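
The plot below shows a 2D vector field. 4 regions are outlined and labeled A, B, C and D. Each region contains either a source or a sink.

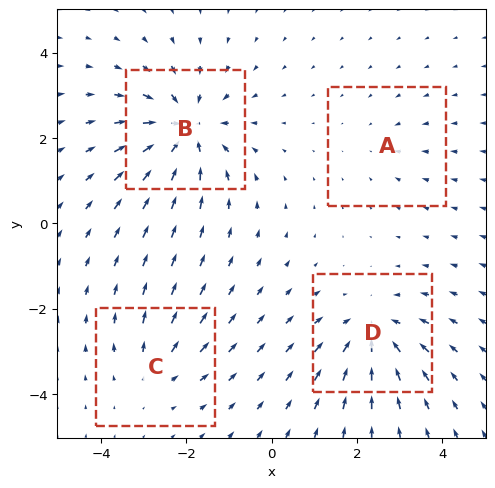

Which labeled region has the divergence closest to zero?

Divergence at each region's feature centre — A: about -2, B: about -7, C: about +3, D: about -5. Region A is closest to zero.

A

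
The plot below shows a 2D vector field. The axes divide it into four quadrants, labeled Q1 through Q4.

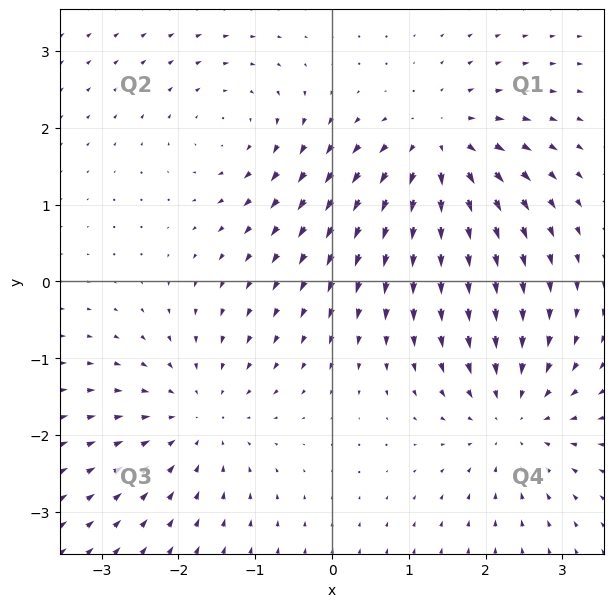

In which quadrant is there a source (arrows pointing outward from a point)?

The source sits at approximately (1.4, 1.7), which lies in quadrant Q1. The divergence there is about +5, positive as expected for a source.

Q1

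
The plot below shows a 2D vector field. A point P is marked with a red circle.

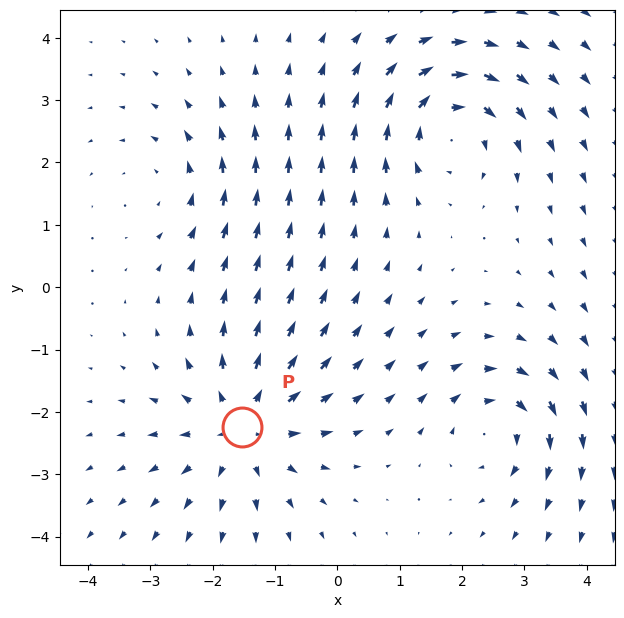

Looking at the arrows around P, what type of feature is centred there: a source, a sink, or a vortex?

At P (-1.5, -2.2) the arrows spread outward. Divergence about +5, curl ≈0 — positive divergence with near-zero curl is a source.

source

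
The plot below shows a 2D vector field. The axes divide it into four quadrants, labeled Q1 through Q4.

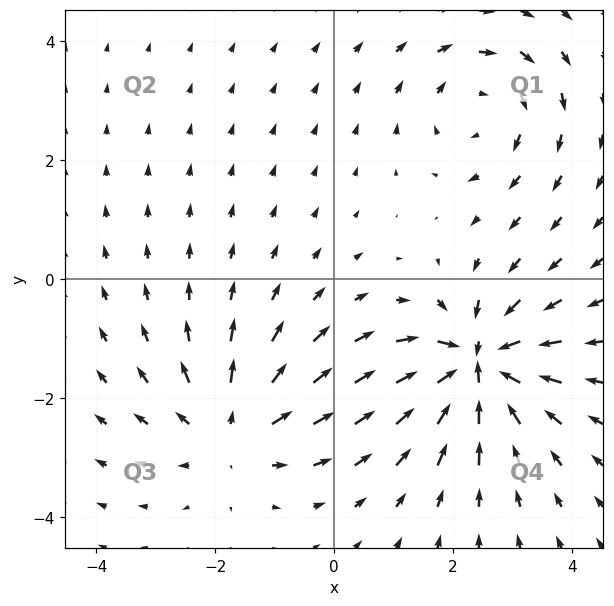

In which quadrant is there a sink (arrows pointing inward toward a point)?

Q4

The sink sits at approximately (2.4, -1.4), which lies in quadrant Q4. The divergence there is about -7, negative as expected for a sink.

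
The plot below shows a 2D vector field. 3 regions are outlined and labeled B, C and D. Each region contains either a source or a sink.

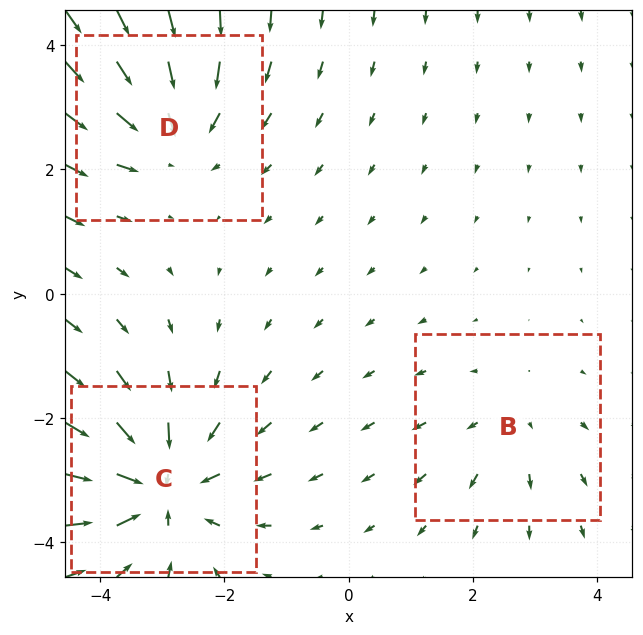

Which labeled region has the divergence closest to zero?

Divergence at each region's feature centre — B: about +2, C: about -5, D: about -3. Region B is closest to zero.

B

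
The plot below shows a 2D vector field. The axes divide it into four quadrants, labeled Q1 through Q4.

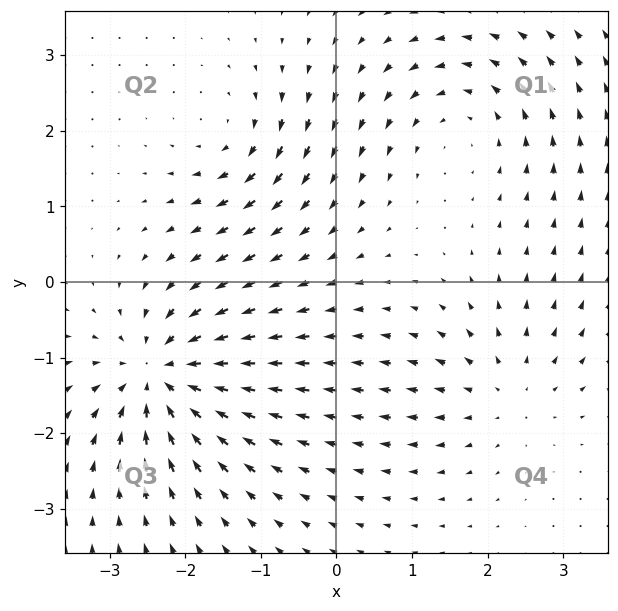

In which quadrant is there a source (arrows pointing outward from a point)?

The source sits at approximately (2.3, -1.5), which lies in quadrant Q4. The divergence there is about +3, positive as expected for a source.

Q4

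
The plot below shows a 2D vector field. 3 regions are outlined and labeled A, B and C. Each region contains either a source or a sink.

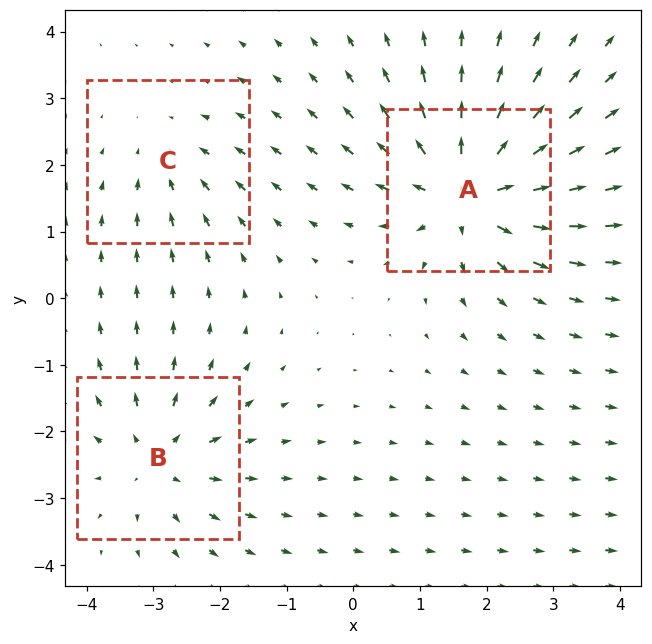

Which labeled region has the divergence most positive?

Divergence at each region's feature centre — A: about +5, B: about +3, C: about -2. Region A is most positive.

A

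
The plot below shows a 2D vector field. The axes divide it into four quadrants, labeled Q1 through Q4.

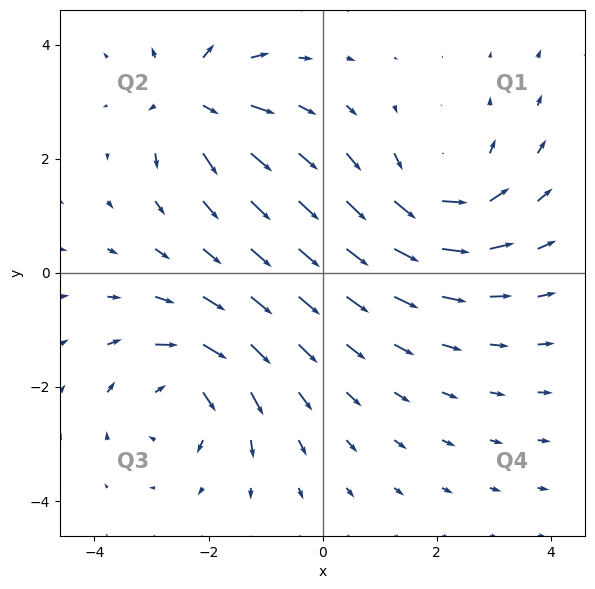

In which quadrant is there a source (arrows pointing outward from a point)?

Q2

The source sits at approximately (-2.3, 3.0), which lies in quadrant Q2. The divergence there is about +5, positive as expected for a source.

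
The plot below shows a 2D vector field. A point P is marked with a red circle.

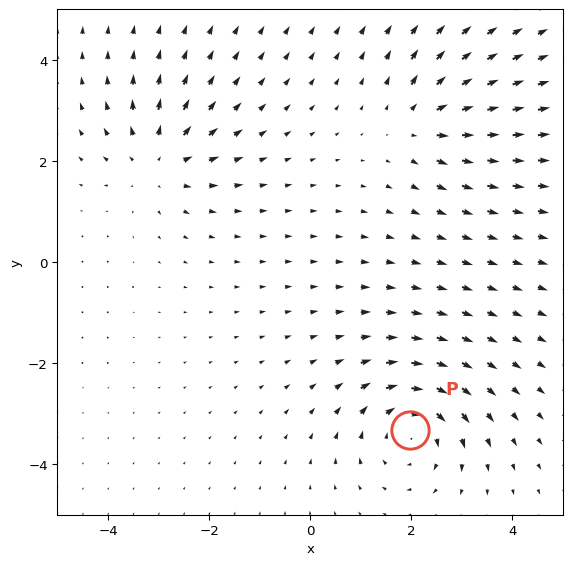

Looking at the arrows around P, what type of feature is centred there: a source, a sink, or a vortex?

vortex

At P (2.0, -3.3) the arrows circulate clockwise. Divergence ≈0, curl about -5 — near-zero divergence with nonzero curl is a vortex.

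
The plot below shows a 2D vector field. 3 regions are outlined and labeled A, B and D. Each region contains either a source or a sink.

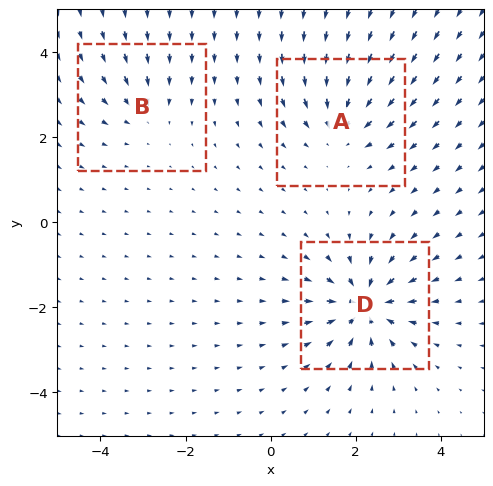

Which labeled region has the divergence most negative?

D

Divergence at each region's feature centre — A: about -4, B: about -3, D: about -6. Region D is most negative.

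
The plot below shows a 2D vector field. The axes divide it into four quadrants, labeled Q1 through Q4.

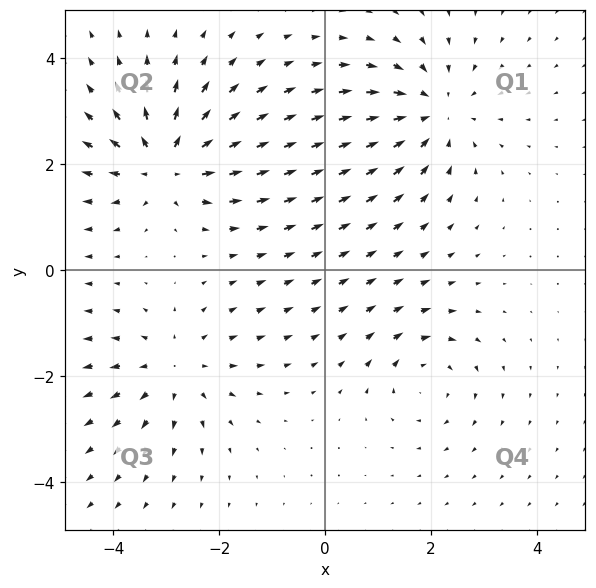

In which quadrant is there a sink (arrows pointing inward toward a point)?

Q1

The sink sits at approximately (2.1, 3.0), which lies in quadrant Q1. The divergence there is about -4, negative as expected for a sink.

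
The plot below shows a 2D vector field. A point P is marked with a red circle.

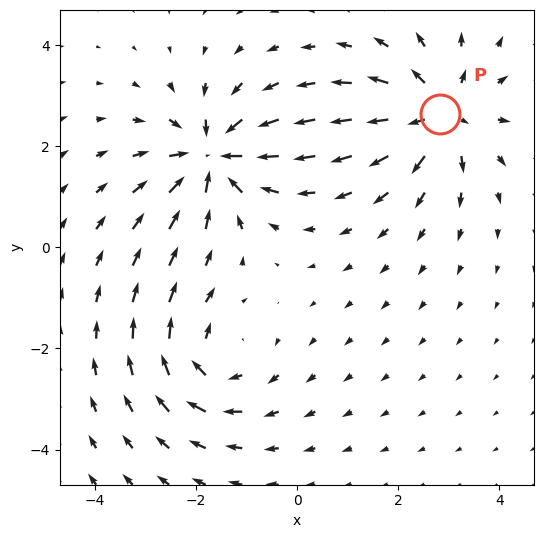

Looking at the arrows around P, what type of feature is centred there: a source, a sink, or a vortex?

At P (2.8, 2.6) the arrows spread outward. Divergence about +5, curl ≈0 — positive divergence with near-zero curl is a source.

source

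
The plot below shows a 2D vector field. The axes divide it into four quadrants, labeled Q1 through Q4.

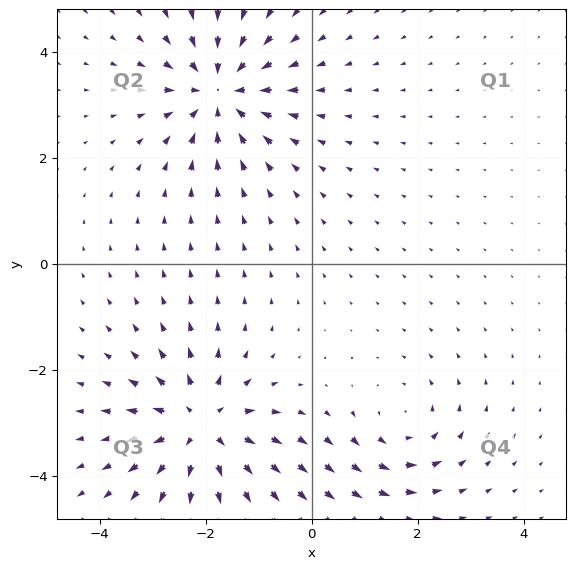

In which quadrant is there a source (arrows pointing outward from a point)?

The source sits at approximately (-2.1, -3.1), which lies in quadrant Q3. The divergence there is about +5, positive as expected for a source.

Q3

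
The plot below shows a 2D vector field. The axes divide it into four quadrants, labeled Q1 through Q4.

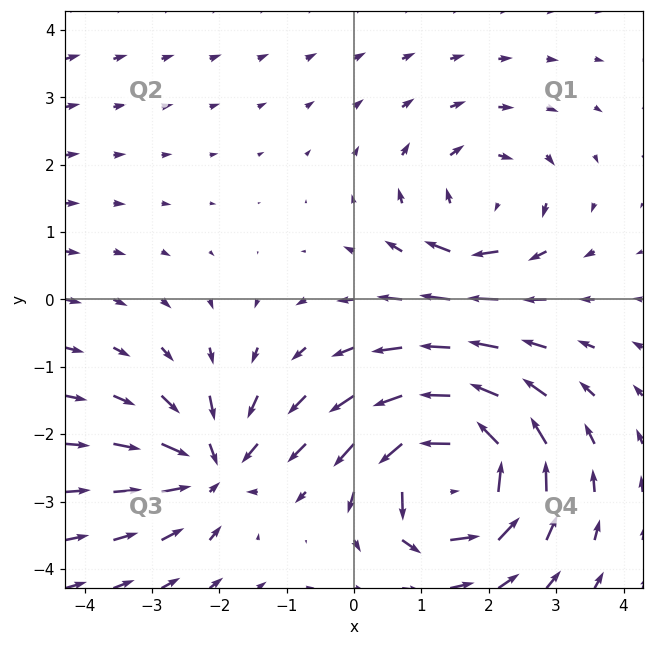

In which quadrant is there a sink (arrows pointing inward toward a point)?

The sink sits at approximately (-2.1, -2.5), which lies in quadrant Q3. The divergence there is about -4, negative as expected for a sink.

Q3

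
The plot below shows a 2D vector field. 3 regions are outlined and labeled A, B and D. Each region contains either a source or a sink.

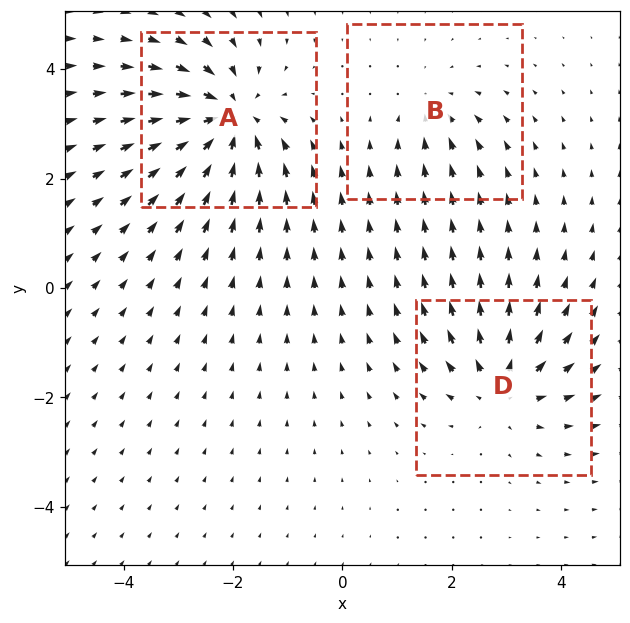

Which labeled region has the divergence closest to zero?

Divergence at each region's feature centre — A: about -5, B: about -2, D: about +4. Region B is closest to zero.

B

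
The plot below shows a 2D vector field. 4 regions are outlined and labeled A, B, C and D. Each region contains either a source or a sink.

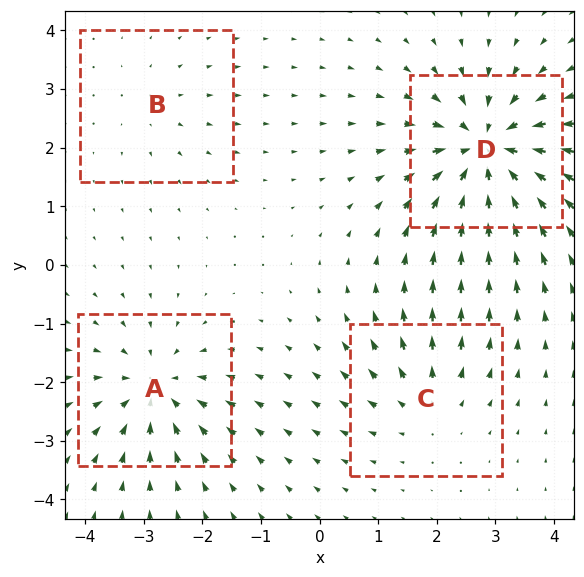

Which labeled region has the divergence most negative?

Divergence at each region's feature centre — A: about -5, B: about +2, C: about +3, D: about -8. Region D is most negative.

D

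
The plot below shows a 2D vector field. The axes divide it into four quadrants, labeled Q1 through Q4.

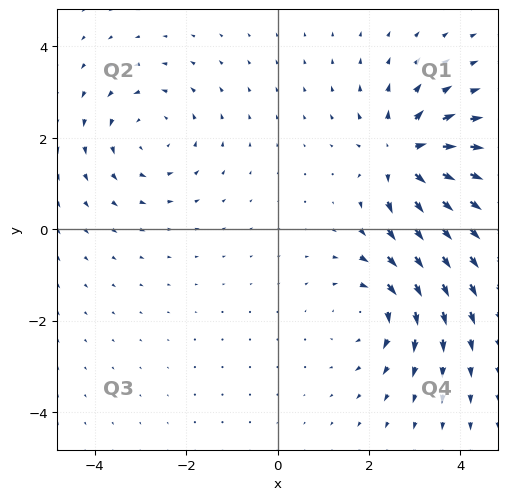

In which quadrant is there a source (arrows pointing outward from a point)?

Q1

The source sits at approximately (2.8, 1.6), which lies in quadrant Q1. The divergence there is about +5, positive as expected for a source.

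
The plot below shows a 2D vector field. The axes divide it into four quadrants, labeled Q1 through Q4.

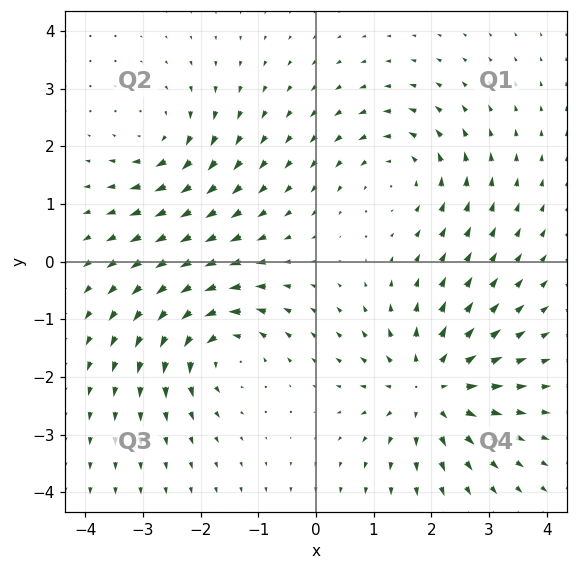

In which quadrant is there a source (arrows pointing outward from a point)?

Q4

The source sits at approximately (2.0, -2.2), which lies in quadrant Q4. The divergence there is about +5, positive as expected for a source.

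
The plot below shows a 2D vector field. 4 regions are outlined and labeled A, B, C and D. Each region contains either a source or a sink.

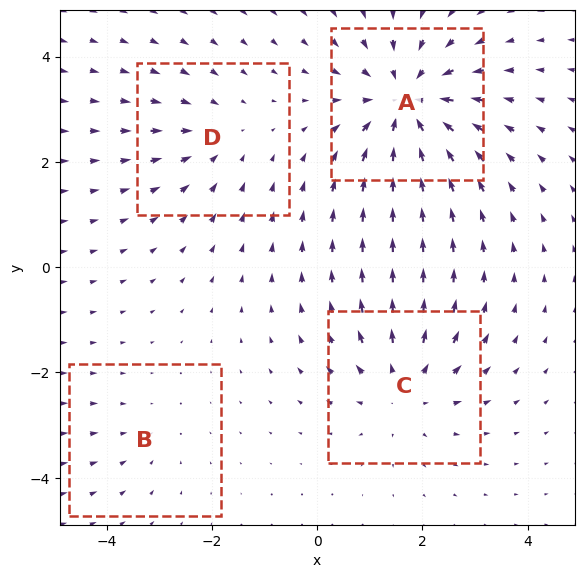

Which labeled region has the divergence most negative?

A

Divergence at each region's feature centre — A: about -6, B: about -2, C: about +4, D: about -3. Region A is most negative.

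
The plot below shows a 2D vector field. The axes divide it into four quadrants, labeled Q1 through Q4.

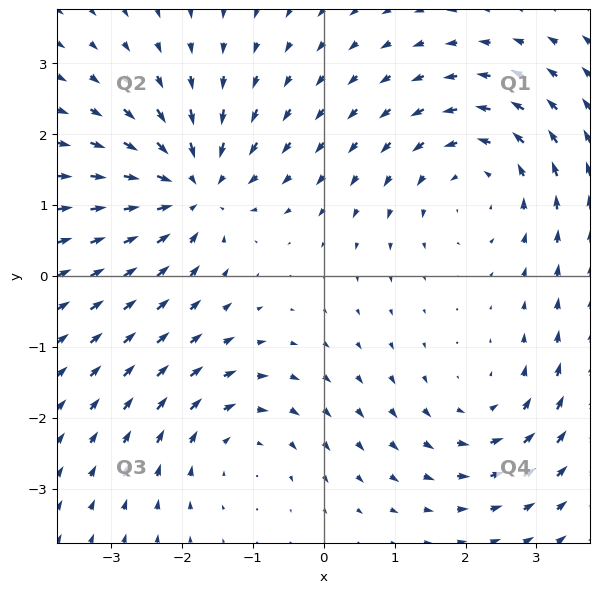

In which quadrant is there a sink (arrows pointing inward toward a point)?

The sink sits at approximately (-1.9, 1.2), which lies in quadrant Q2. The divergence there is about -6, negative as expected for a sink.

Q2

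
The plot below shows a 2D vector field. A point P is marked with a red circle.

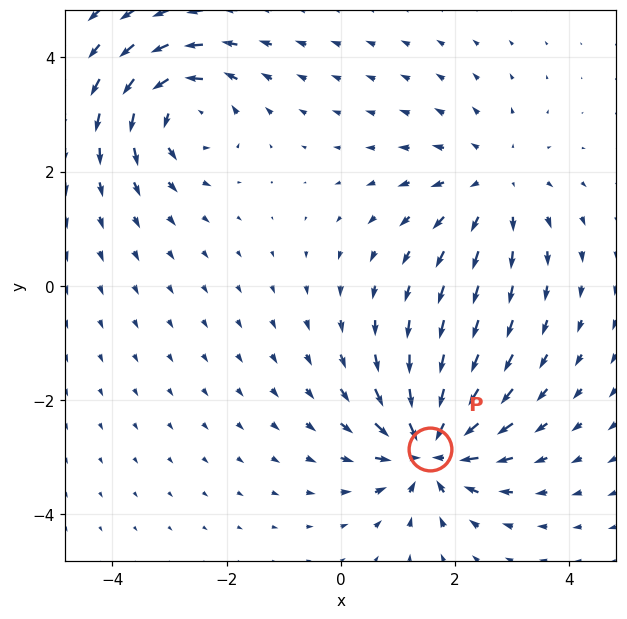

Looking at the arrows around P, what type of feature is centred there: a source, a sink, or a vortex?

At P (1.6, -2.9) the arrows converge inward. Divergence about -7, curl ≈0 — negative divergence with near-zero curl is a sink.

sink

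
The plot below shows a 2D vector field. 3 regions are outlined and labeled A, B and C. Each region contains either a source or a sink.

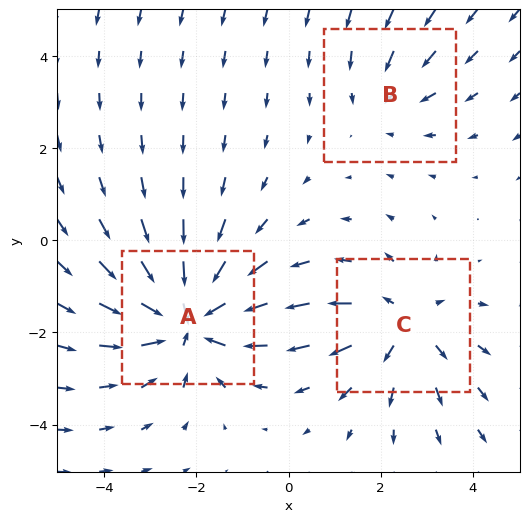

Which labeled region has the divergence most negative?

Divergence at each region's feature centre — A: about -5, B: about -2, C: about +3. Region A is most negative.

A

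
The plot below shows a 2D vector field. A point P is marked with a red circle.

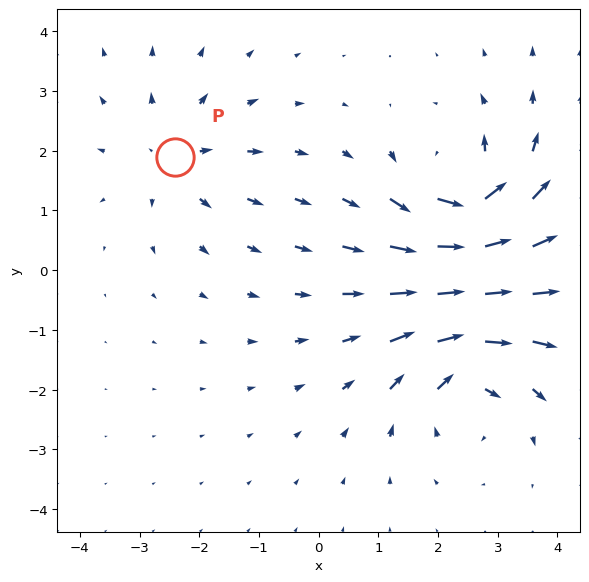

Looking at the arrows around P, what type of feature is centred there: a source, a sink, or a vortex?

At P (-2.4, 1.9) the arrows spread outward. Divergence about +3, curl ≈0 — positive divergence with near-zero curl is a source.

source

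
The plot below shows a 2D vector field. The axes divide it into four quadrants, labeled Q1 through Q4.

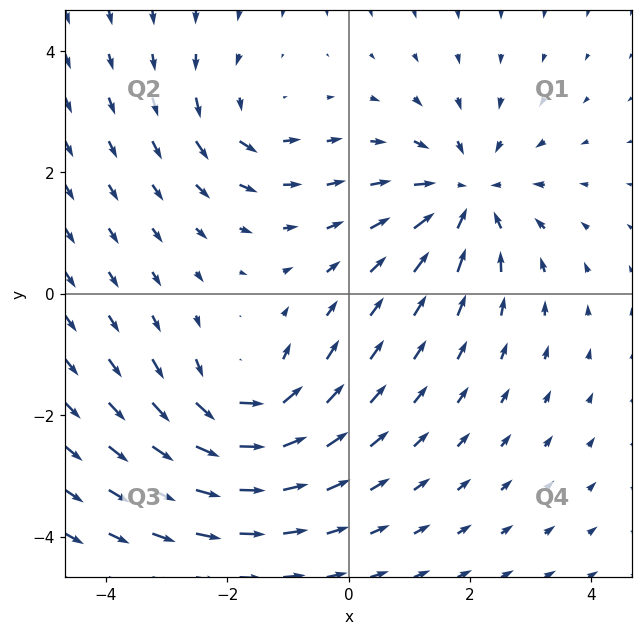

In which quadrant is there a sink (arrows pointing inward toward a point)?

The sink sits at approximately (1.9, 1.6), which lies in quadrant Q1. The divergence there is about -5, negative as expected for a sink.

Q1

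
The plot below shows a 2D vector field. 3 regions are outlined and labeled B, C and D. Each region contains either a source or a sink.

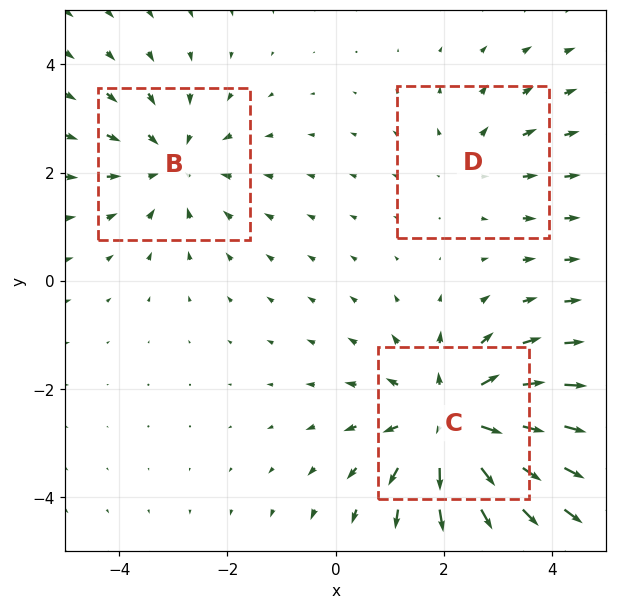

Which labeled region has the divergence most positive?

C

Divergence at each region's feature centre — B: about -3, C: about +4, D: about +2. Region C is most positive.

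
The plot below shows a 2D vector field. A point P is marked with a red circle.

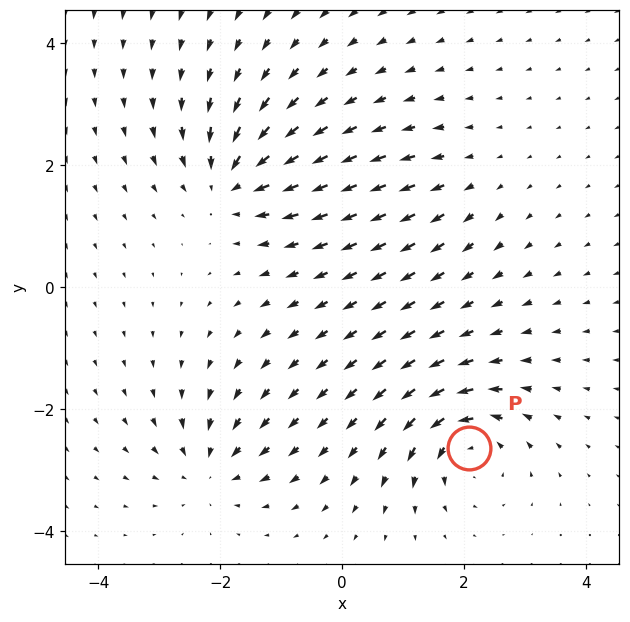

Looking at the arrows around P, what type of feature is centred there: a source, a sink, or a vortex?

At P (2.1, -2.6) the arrows circulate counterclockwise. Divergence ≈0, curl about +6 — near-zero divergence with nonzero curl is a vortex.

vortex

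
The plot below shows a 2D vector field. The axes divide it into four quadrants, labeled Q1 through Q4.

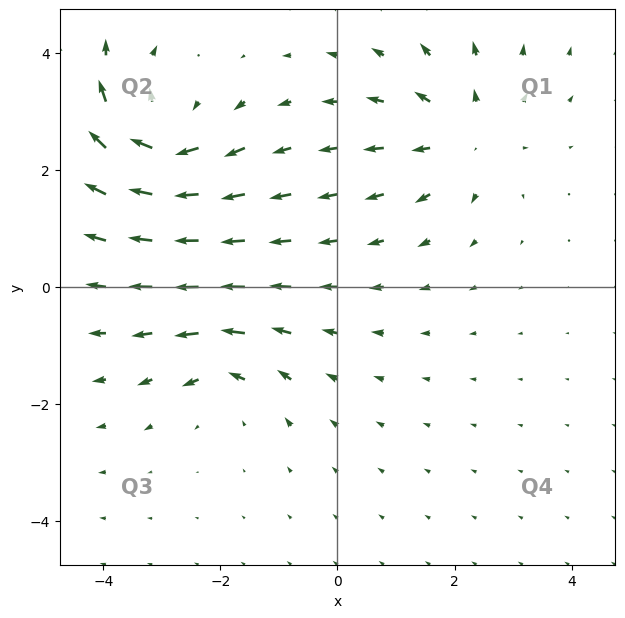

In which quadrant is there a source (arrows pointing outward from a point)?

Q1

The source sits at approximately (2.2, 2.6), which lies in quadrant Q1. The divergence there is about +4, positive as expected for a source.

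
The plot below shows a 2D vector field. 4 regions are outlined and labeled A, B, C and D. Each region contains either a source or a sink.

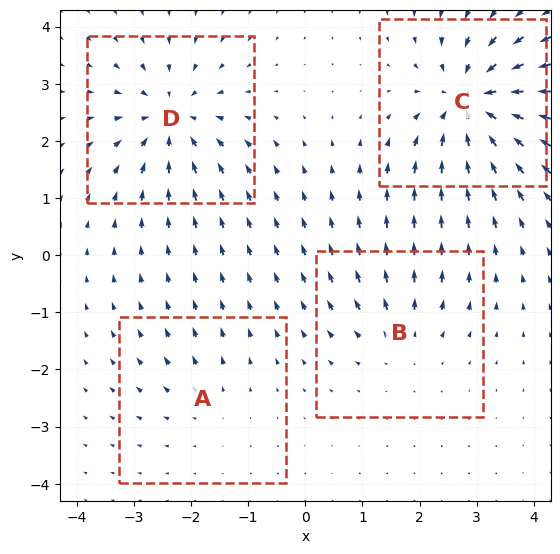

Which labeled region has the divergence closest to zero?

A

Divergence at each region's feature centre — A: about +2, B: about +3, C: about -7, D: about -6. Region A is closest to zero.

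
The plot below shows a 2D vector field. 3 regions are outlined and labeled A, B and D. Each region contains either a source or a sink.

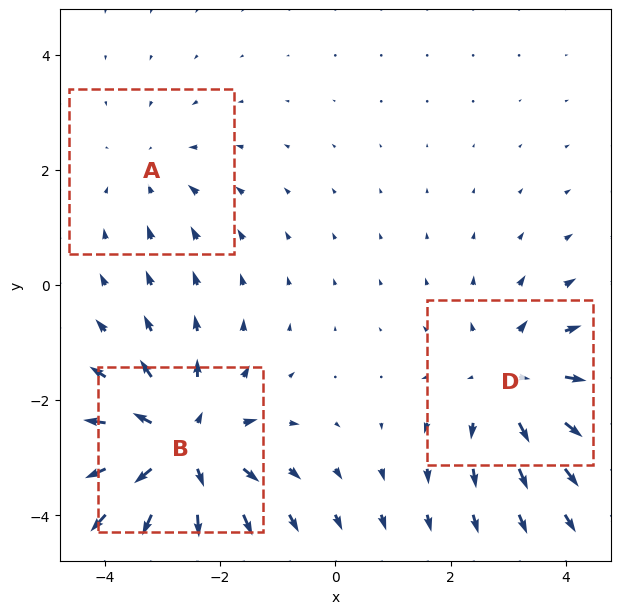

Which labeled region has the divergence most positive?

Divergence at each region's feature centre — A: about -2, B: about +4, D: about +3. Region B is most positive.

B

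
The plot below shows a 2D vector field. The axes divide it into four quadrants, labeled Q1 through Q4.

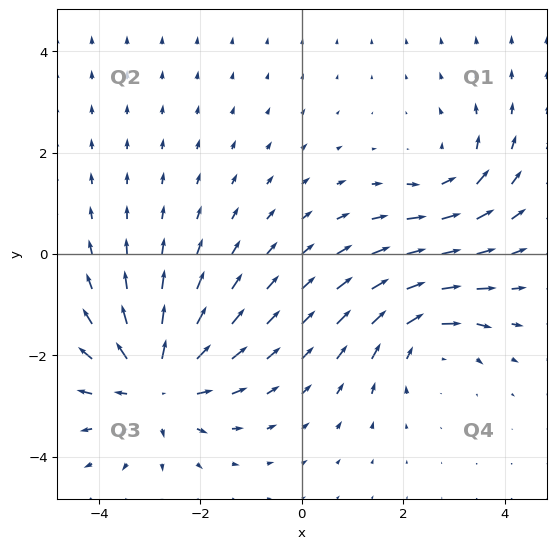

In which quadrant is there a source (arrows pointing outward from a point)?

Q3

The source sits at approximately (-2.9, -2.6), which lies in quadrant Q3. The divergence there is about +5, positive as expected for a source.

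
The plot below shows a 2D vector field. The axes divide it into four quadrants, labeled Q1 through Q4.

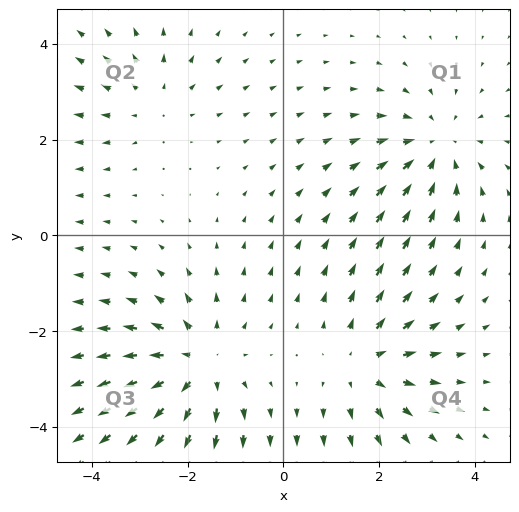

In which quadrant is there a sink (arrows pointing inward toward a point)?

The sink sits at approximately (3.2, 1.9), which lies in quadrant Q1. The divergence there is about -3, negative as expected for a sink.

Q1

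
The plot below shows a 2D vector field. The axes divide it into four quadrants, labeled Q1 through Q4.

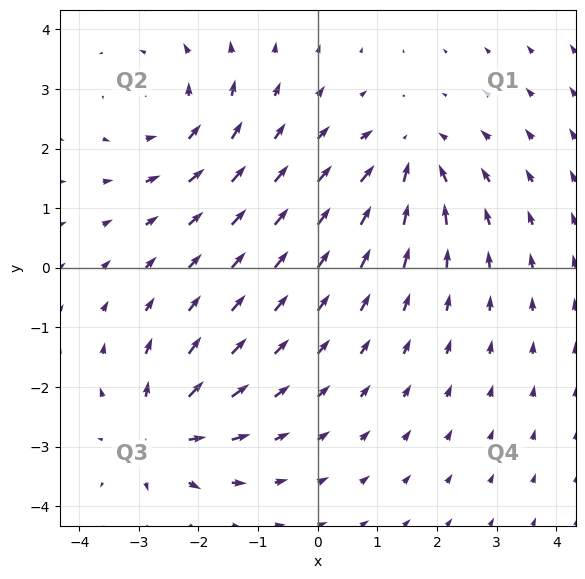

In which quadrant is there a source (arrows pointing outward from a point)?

The source sits at approximately (-2.6, -2.8), which lies in quadrant Q3. The divergence there is about +5, positive as expected for a source.

Q3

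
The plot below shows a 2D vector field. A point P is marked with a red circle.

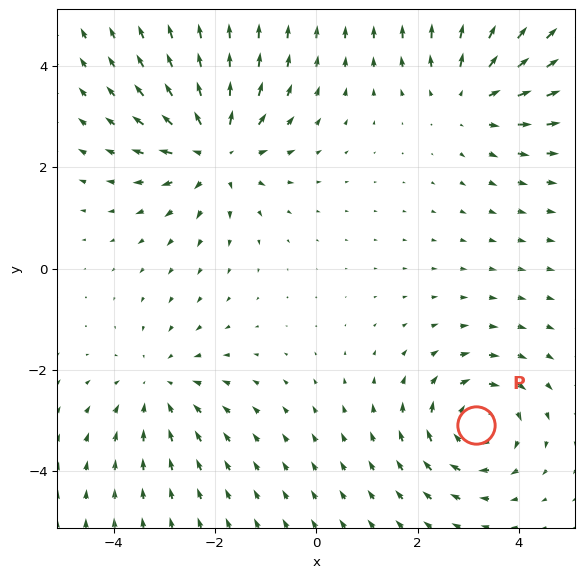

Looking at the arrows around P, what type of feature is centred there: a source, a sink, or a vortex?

vortex

At P (3.1, -3.1) the arrows circulate clockwise. Divergence ≈0, curl about -5 — near-zero divergence with nonzero curl is a vortex.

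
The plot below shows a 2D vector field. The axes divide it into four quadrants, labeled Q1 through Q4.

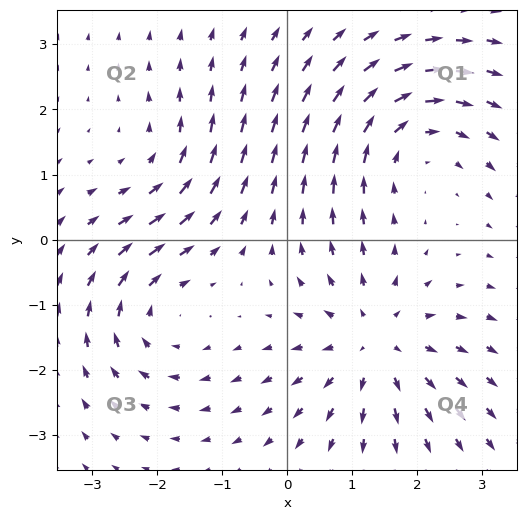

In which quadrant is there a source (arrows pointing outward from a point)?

The source sits at approximately (1.3, -1.6), which lies in quadrant Q4. The divergence there is about +4, positive as expected for a source.

Q4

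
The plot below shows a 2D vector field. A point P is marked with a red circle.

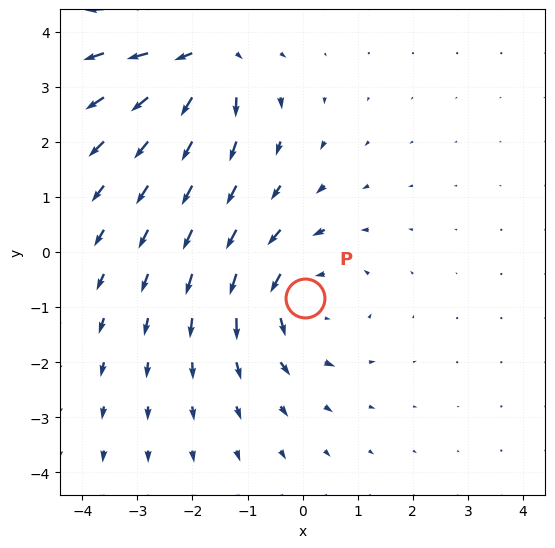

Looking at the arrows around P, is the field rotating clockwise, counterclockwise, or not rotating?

counterclockwise

Near P at (0.1, -0.8) the arrows circulate counterclockwise. The curl (z-component) there is about +2; positive curl means counterclockwise rotation.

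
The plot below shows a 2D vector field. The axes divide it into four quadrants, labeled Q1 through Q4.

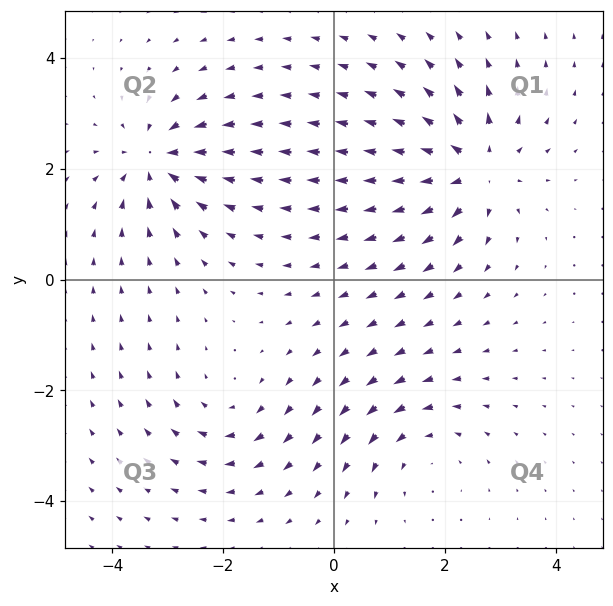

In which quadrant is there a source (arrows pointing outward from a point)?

The source sits at approximately (2.5, 2.0), which lies in quadrant Q1. The divergence there is about +5, positive as expected for a source.

Q1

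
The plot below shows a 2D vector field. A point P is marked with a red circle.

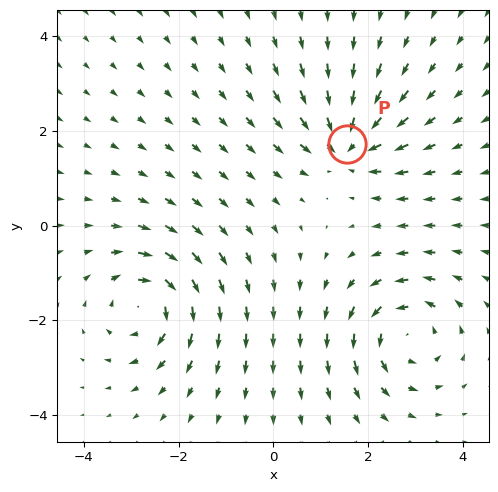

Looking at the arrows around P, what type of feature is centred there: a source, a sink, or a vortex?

At P (1.6, 1.7) the arrows converge inward. Divergence about -6, curl ≈0 — negative divergence with near-zero curl is a sink.

sink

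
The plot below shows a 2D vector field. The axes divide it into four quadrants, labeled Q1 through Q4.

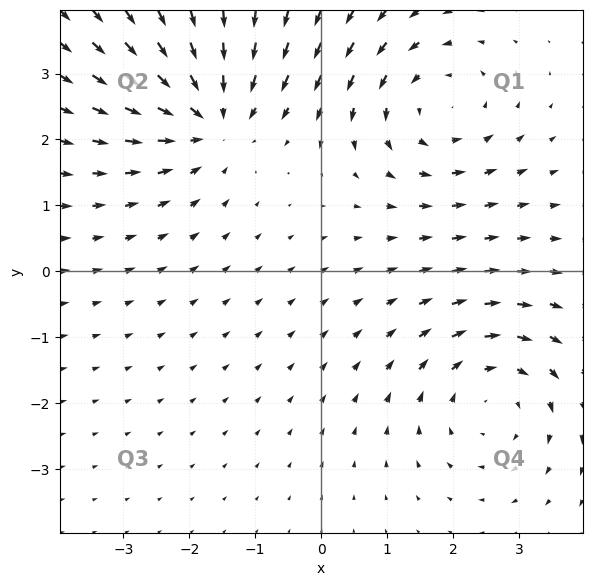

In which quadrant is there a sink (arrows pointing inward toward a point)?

The sink sits at approximately (-1.7, 2.3), which lies in quadrant Q2. The divergence there is about -5, negative as expected for a sink.

Q2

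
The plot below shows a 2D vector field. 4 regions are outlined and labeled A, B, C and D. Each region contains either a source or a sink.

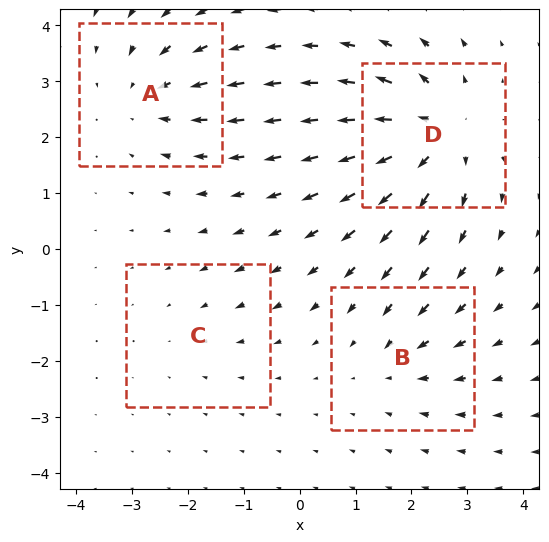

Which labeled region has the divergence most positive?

D

Divergence at each region's feature centre — A: about -4, B: about -3, C: about -2, D: about +6. Region D is most positive.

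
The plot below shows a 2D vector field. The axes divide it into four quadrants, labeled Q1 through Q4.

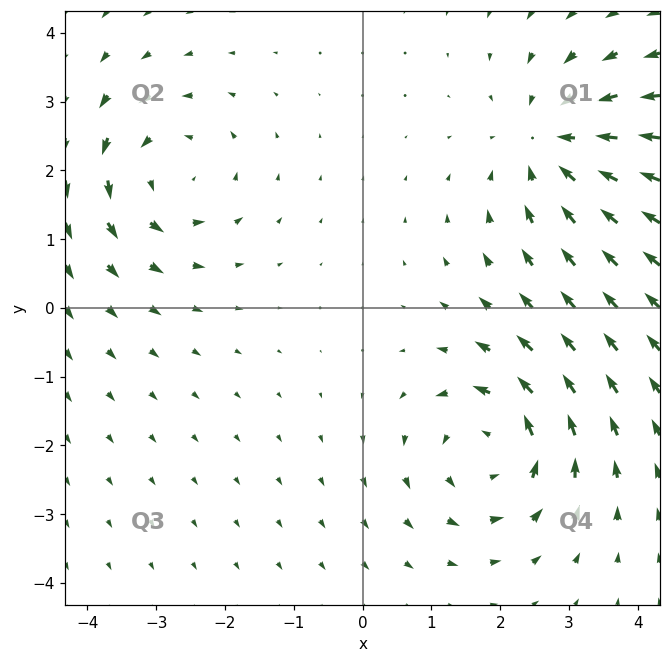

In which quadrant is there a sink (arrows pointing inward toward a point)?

Q1

The sink sits at approximately (2.8, 2.4), which lies in quadrant Q1. The divergence there is about -3, negative as expected for a sink.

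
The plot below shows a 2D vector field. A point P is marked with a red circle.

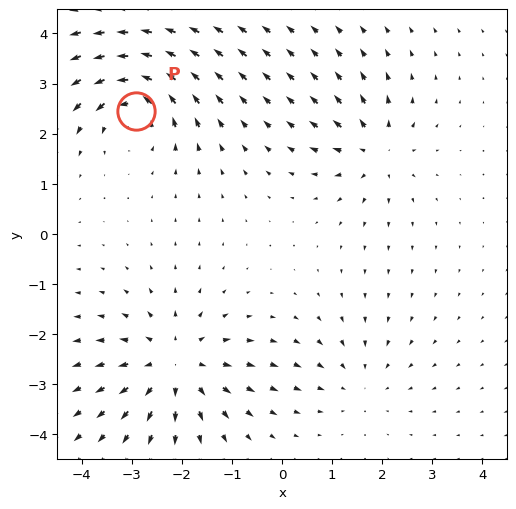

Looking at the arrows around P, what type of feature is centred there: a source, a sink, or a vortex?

vortex

At P (-2.9, 2.5) the arrows circulate counterclockwise. Divergence ≈0, curl about +5 — near-zero divergence with nonzero curl is a vortex.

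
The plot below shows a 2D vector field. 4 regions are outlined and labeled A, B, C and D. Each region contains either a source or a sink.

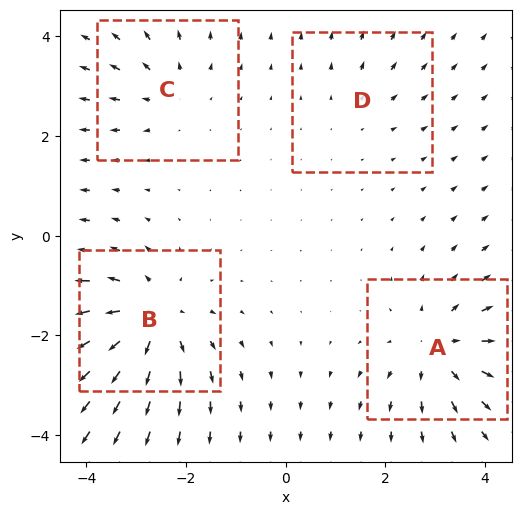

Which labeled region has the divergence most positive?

B

Divergence at each region's feature centre — A: about +5, B: about +6, C: about +3, D: about +2. Region B is most positive.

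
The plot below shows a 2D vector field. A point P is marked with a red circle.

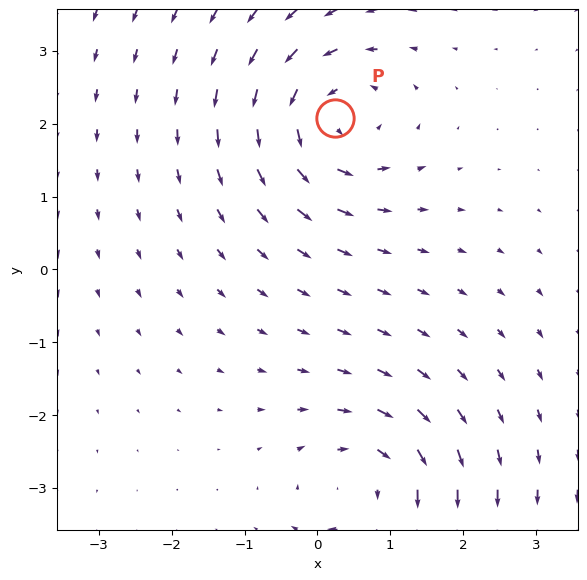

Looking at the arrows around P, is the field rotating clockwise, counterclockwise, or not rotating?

counterclockwise

Near P at (0.2, 2.1) the arrows circulate counterclockwise. The curl (z-component) there is about +4; positive curl means counterclockwise rotation.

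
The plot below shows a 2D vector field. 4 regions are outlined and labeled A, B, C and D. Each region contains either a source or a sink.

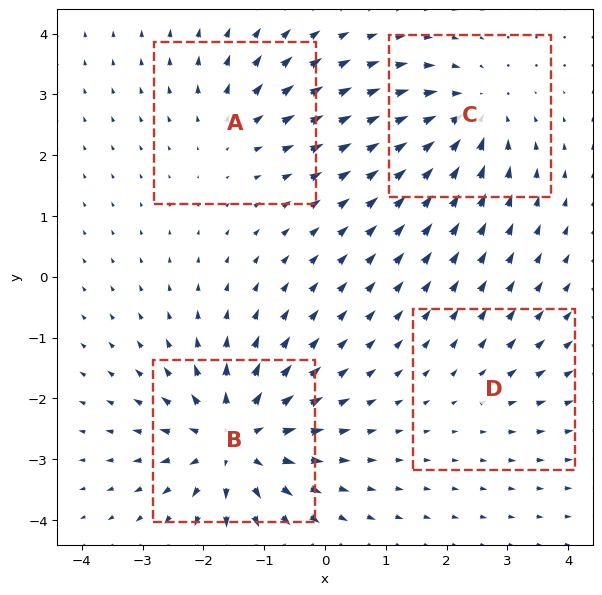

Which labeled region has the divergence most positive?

B

Divergence at each region's feature centre — A: about +3, B: about +7, C: about -5, D: about +2. Region B is most positive.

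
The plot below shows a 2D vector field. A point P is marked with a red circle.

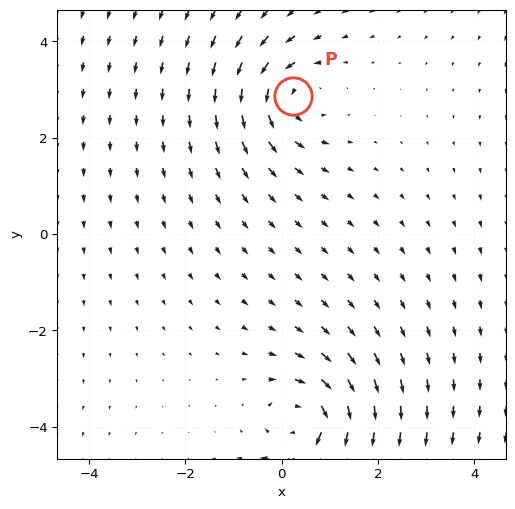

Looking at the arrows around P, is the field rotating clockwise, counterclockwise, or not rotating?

Near P at (0.2, 2.9) the arrows circulate counterclockwise. The curl (z-component) there is about +4; positive curl means counterclockwise rotation.

counterclockwise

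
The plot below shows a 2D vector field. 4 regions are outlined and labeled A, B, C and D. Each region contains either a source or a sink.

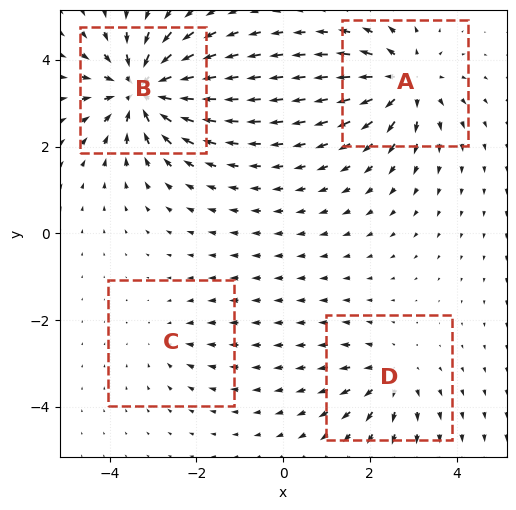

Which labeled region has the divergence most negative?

Divergence at each region's feature centre — A: about +5, B: about -8, C: about -2, D: about +4. Region B is most negative.

B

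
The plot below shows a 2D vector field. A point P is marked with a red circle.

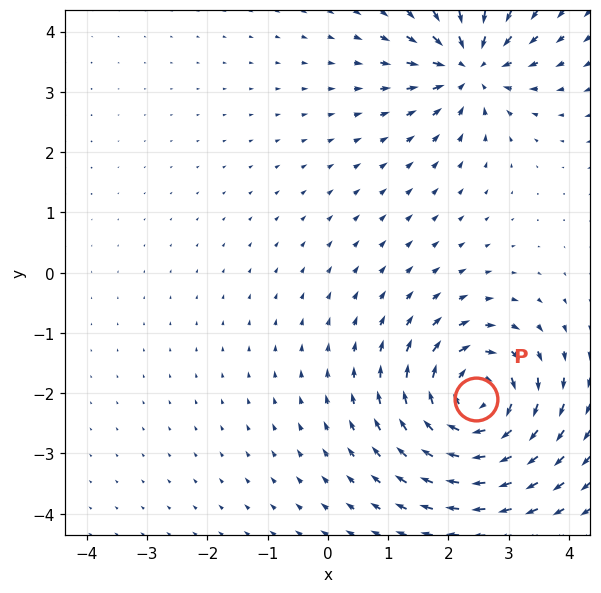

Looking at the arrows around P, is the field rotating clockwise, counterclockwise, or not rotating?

Near P at (2.5, -2.1) the arrows circulate clockwise. The curl (z-component) there is about -7; negative curl means clockwise rotation.

clockwise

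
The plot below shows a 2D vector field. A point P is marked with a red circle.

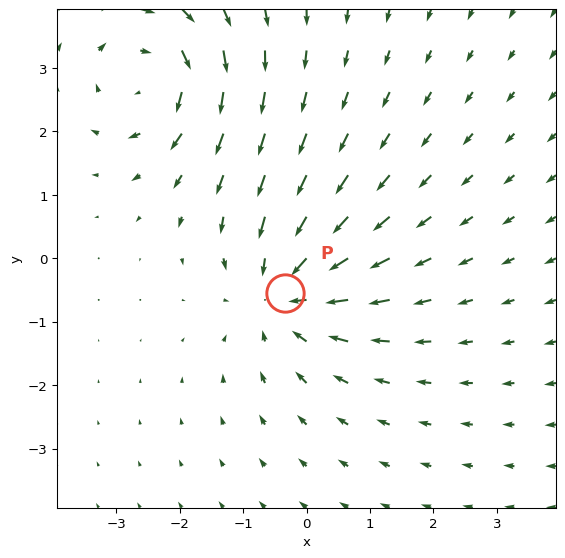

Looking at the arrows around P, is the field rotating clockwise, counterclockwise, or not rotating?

not rotating

Near P at (-0.3, -0.6) the arrows show no circulation. The curl there is ≈0.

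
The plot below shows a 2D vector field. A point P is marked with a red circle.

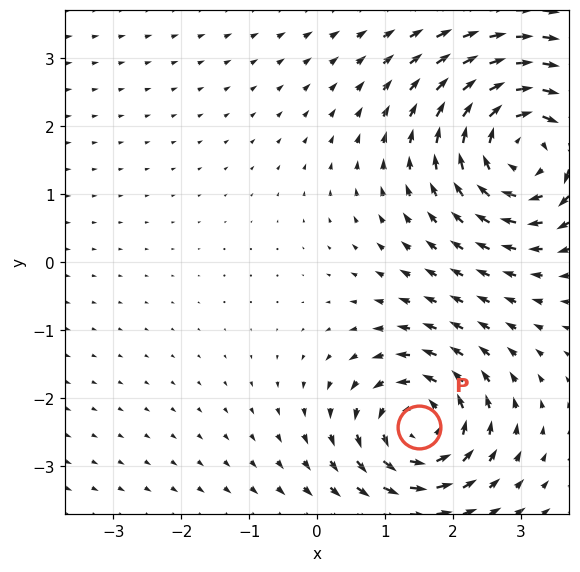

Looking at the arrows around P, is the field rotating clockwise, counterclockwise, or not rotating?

counterclockwise

Near P at (1.5, -2.4) the arrows circulate counterclockwise. The curl (z-component) there is about +5; positive curl means counterclockwise rotation.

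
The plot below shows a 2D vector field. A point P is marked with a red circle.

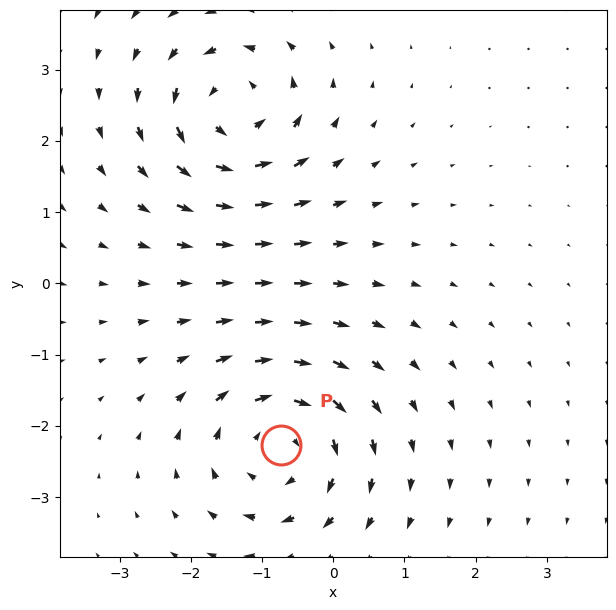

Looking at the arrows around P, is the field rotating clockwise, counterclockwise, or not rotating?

clockwise

Near P at (-0.7, -2.3) the arrows circulate clockwise. The curl (z-component) there is about -5; negative curl means clockwise rotation.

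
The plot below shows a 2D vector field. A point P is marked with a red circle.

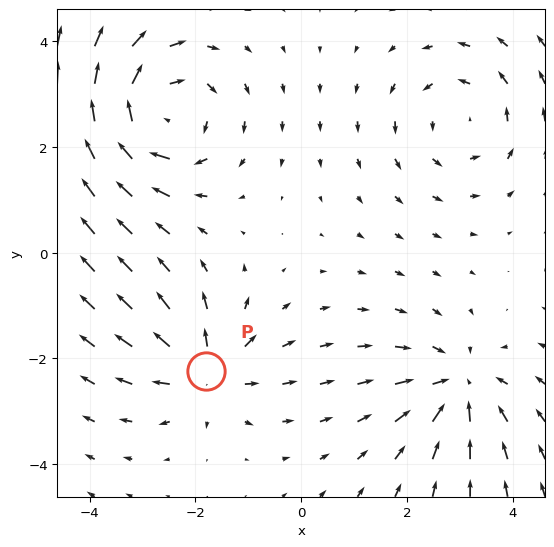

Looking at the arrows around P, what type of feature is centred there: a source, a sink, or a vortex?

At P (-1.8, -2.2) the arrows spread outward. Divergence about +4, curl ≈0 — positive divergence with near-zero curl is a source.

source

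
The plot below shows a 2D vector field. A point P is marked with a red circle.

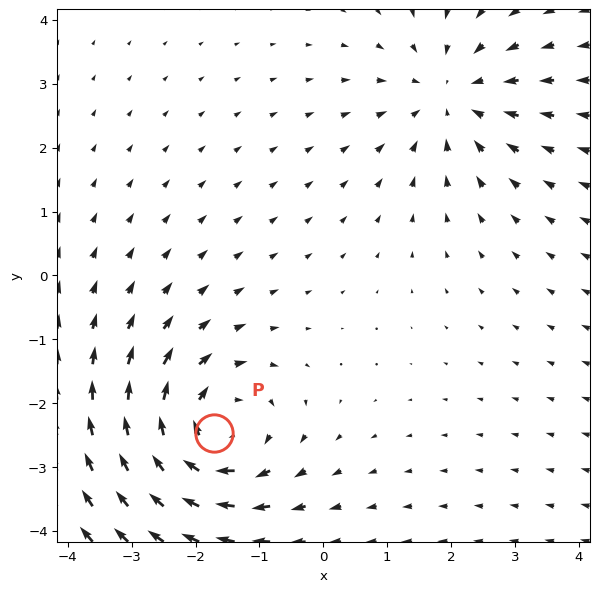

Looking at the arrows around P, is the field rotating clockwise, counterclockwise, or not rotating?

Near P at (-1.7, -2.5) the arrows circulate clockwise. The curl (z-component) there is about -4; negative curl means clockwise rotation.

clockwise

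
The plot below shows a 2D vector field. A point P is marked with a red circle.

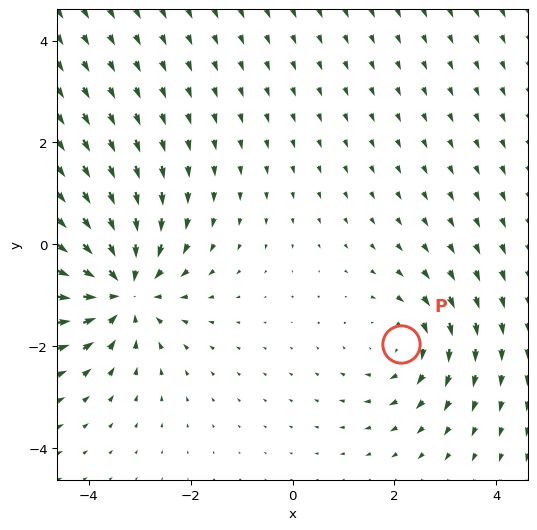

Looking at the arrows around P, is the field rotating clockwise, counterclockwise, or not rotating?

clockwise

Near P at (2.1, -2.0) the arrows circulate clockwise. The curl (z-component) there is about -3; negative curl means clockwise rotation.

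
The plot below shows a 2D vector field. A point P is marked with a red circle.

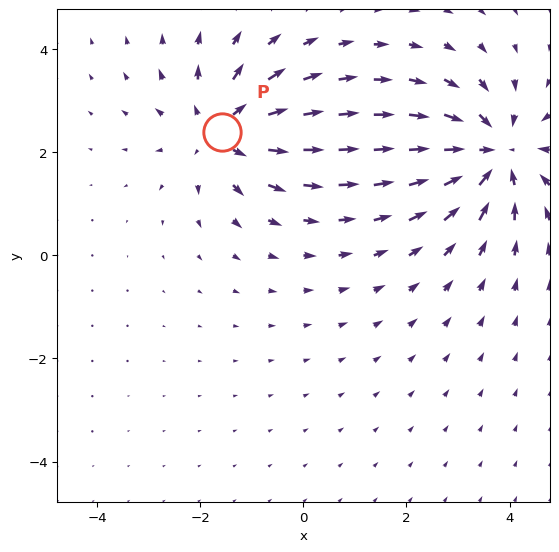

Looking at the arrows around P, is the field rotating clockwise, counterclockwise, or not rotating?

Near P at (-1.6, 2.4) the arrows show no circulation. The curl there is ≈0.

not rotating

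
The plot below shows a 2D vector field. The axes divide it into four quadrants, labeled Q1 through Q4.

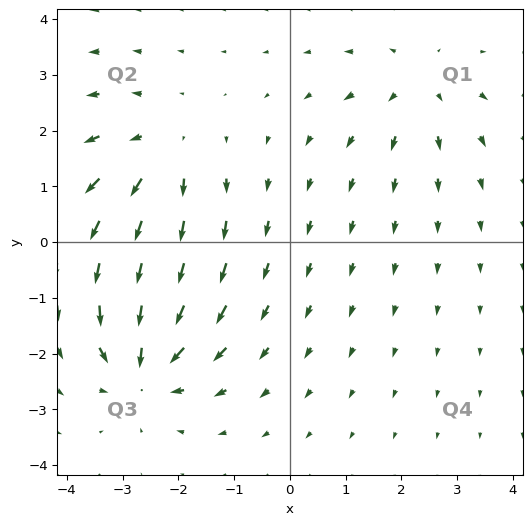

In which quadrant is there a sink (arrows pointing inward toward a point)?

Q3

The sink sits at approximately (-2.6, -2.2), which lies in quadrant Q3. The divergence there is about -6, negative as expected for a sink.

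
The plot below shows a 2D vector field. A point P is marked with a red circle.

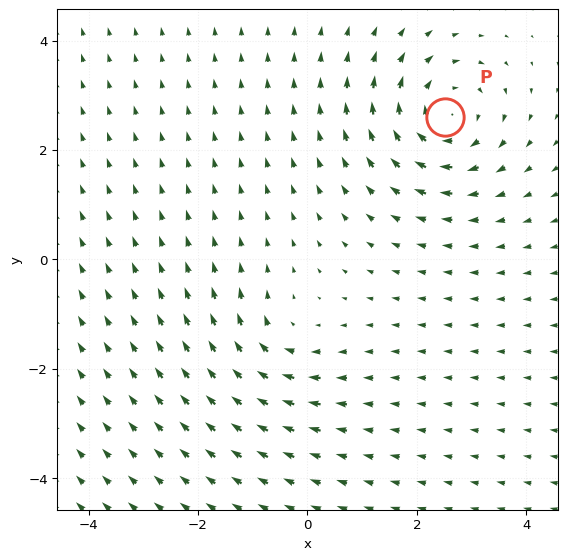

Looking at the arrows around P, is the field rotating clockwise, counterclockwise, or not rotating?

Near P at (2.5, 2.6) the arrows circulate clockwise. The curl (z-component) there is about -5; negative curl means clockwise rotation.

clockwise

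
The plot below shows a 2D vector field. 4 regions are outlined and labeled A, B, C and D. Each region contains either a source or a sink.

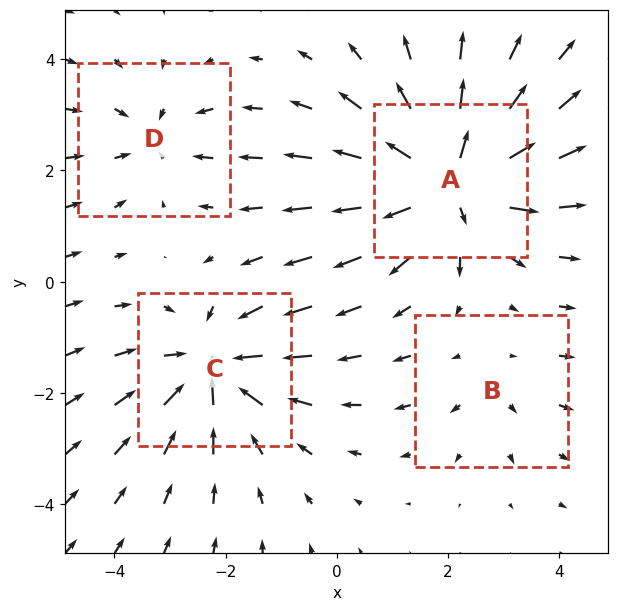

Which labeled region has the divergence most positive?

Divergence at each region's feature centre — A: about +6, B: about +2, C: about -5, D: about -3. Region A is most positive.

A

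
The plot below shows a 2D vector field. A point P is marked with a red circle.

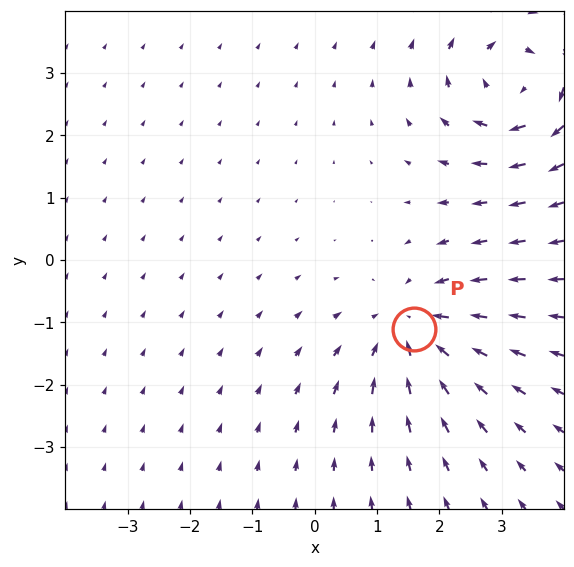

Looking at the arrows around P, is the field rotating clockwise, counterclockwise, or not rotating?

Near P at (1.6, -1.1) the arrows show no circulation. The curl there is ≈0.

not rotating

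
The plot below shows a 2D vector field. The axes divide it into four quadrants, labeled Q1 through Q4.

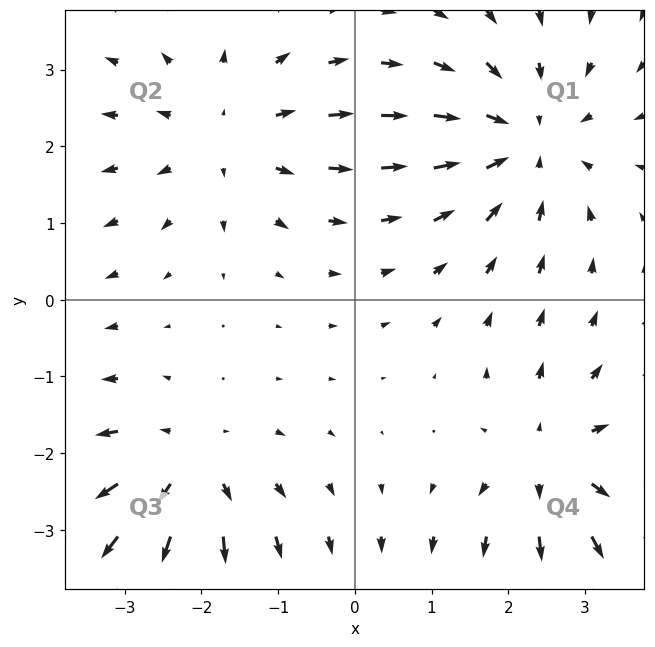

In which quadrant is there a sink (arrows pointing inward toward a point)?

Q1

The sink sits at approximately (2.2, 2.1), which lies in quadrant Q1. The divergence there is about -4, negative as expected for a sink.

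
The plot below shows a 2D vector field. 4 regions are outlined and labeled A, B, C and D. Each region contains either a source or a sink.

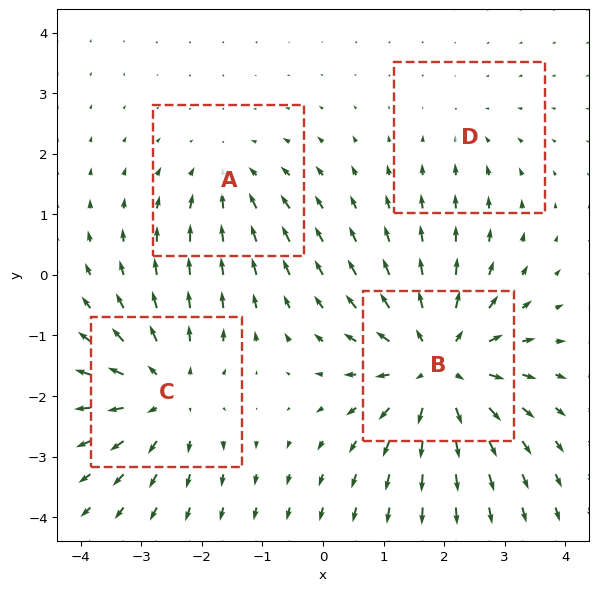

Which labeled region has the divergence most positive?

B

Divergence at each region's feature centre — A: about -3, B: about +6, C: about +5, D: about -2. Region B is most positive.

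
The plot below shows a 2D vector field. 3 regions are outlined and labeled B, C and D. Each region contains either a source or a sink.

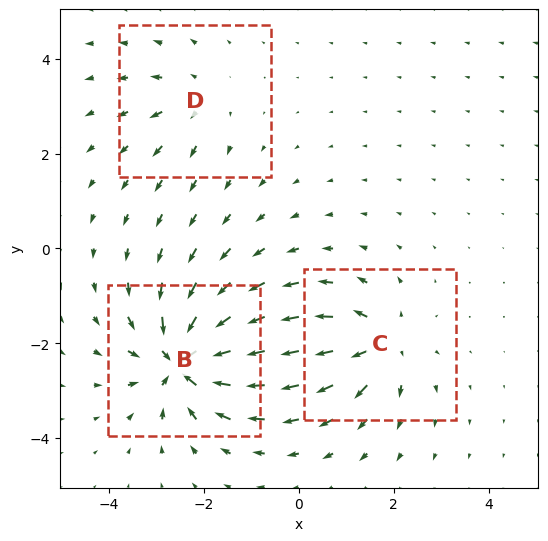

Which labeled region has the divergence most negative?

B

Divergence at each region's feature centre — B: about -6, C: about +4, D: about +2. Region B is most negative.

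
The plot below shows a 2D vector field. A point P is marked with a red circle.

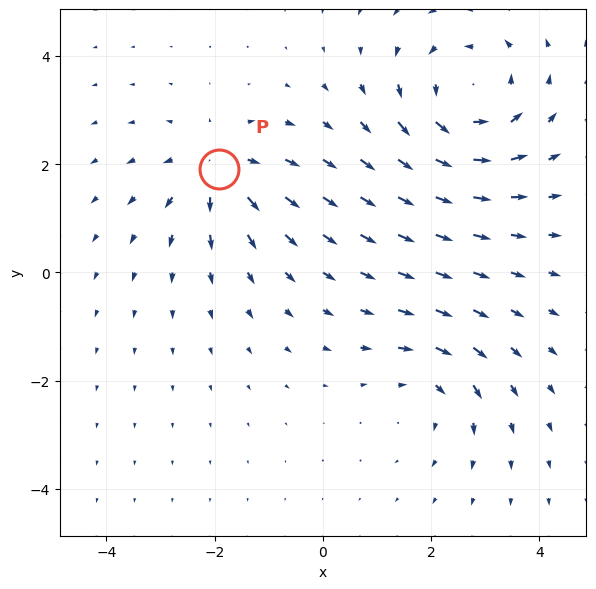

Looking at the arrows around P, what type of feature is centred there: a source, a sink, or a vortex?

source

At P (-1.9, 1.9) the arrows spread outward. Divergence about +4, curl ≈0 — positive divergence with near-zero curl is a source.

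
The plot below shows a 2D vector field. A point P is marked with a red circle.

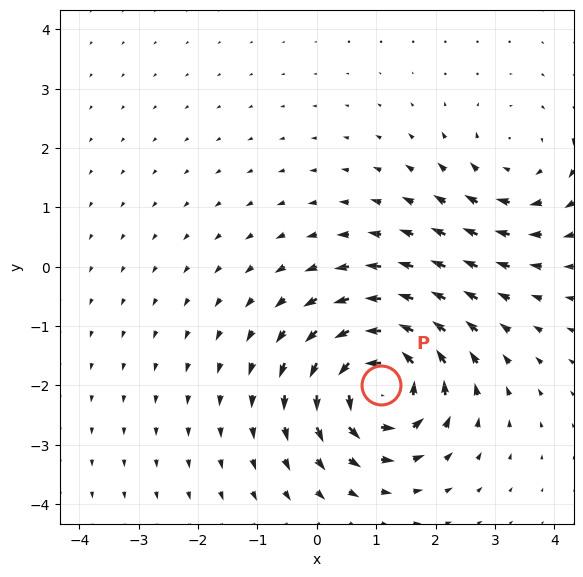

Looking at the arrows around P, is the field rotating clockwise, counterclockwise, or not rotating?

counterclockwise

Near P at (1.1, -2.0) the arrows circulate counterclockwise. The curl (z-component) there is about +6; positive curl means counterclockwise rotation.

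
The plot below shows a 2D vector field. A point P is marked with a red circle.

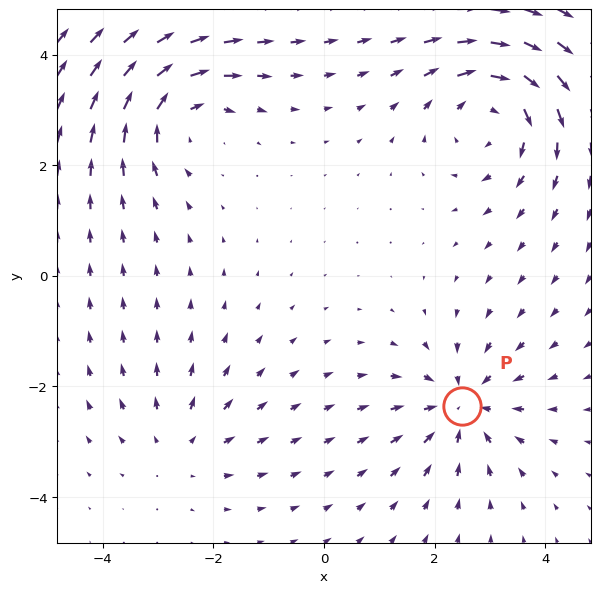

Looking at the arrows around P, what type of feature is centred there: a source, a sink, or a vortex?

sink

At P (2.5, -2.3) the arrows converge inward. Divergence about -4, curl ≈0 — negative divergence with near-zero curl is a sink.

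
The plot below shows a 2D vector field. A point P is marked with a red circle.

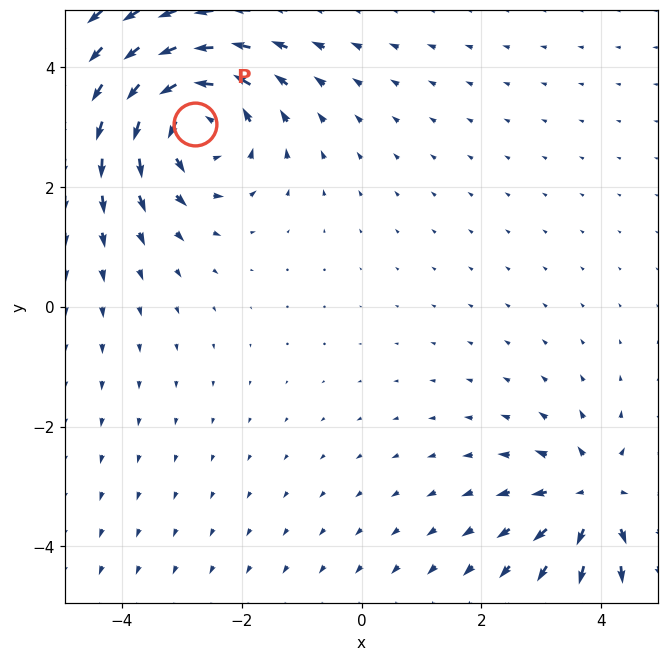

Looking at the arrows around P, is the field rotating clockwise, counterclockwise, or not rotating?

Near P at (-2.8, 3.1) the arrows circulate counterclockwise. The curl (z-component) there is about +4; positive curl means counterclockwise rotation.

counterclockwise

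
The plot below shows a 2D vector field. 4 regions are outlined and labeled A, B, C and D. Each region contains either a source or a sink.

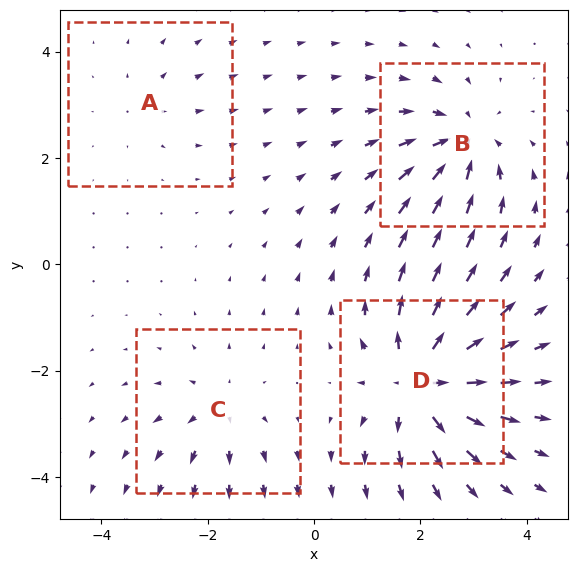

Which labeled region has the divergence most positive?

D

Divergence at each region's feature centre — A: about +2, B: about -6, C: about +4, D: about +8. Region D is most positive.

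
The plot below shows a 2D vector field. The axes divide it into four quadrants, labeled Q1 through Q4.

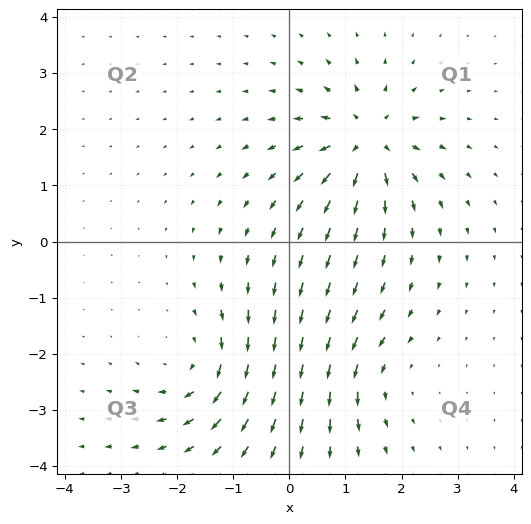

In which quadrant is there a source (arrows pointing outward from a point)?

Q1

The source sits at approximately (1.4, 1.8), which lies in quadrant Q1. The divergence there is about +7, positive as expected for a source.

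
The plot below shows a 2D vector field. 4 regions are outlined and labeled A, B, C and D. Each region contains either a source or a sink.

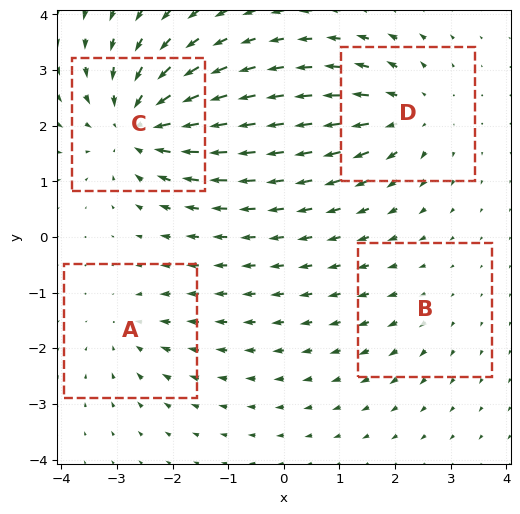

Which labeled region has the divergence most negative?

C

Divergence at each region's feature centre — A: about -3, B: about +2, C: about -6, D: about +4. Region C is most negative.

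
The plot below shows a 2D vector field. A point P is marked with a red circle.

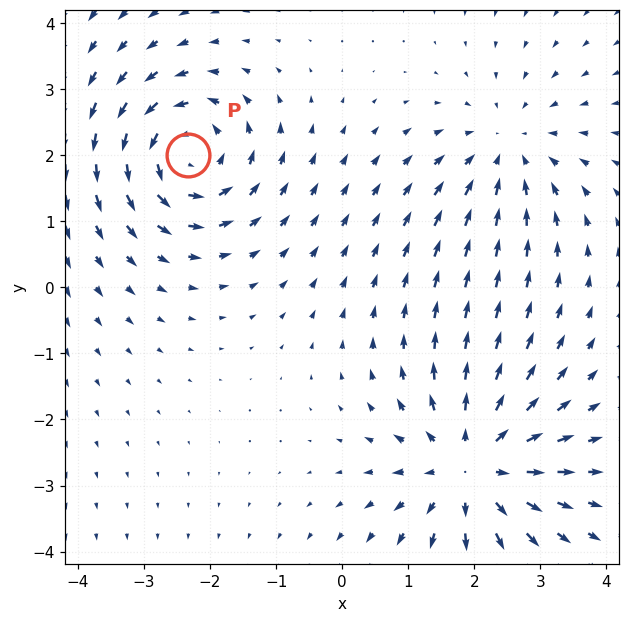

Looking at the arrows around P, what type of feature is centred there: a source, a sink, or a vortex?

At P (-2.3, 2.0) the arrows circulate counterclockwise. Divergence ≈0, curl about +5 — near-zero divergence with nonzero curl is a vortex.

vortex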